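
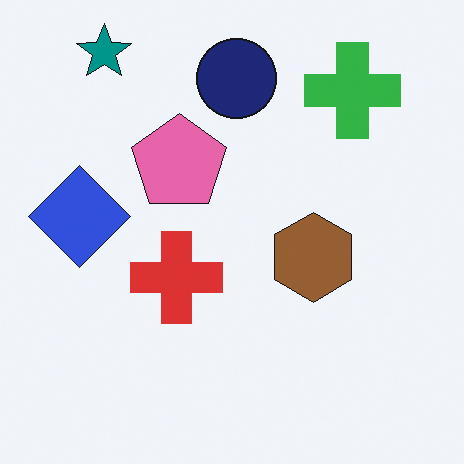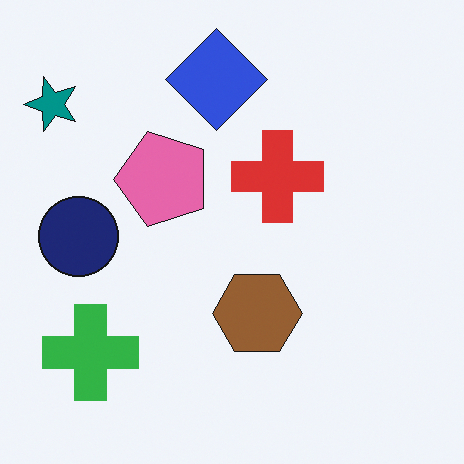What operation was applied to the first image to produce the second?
This is the original image transposed (reflected across the top-left ↔ bottom-right diagonal).

Shapes have swapped their row and column positions — what was in the top-right is now in the bottom-left — a diagonal reflection.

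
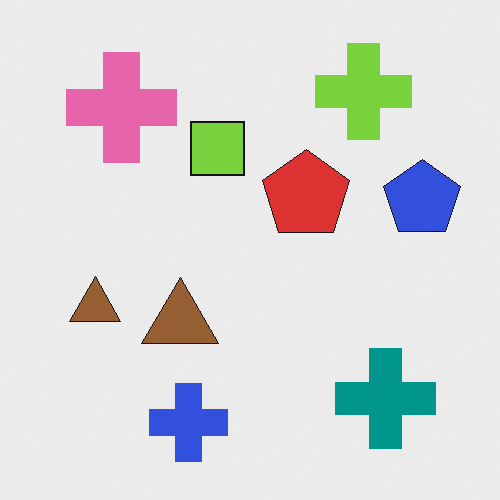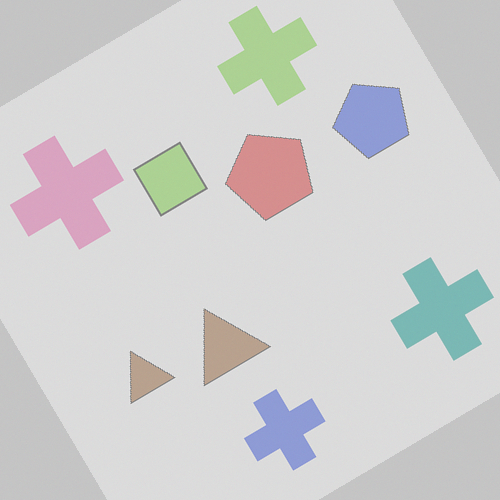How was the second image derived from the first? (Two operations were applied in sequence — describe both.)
The image was rotated counter-clockwise by a large amount — several tens of degrees, then washed out (contrast reduced).

Every shape is tilted by the same angle and the image corners show triangular fill wedges — a whole-image rotation by a non-right angle. Tones are pushed toward mid-grey across the whole image — a global contrast change.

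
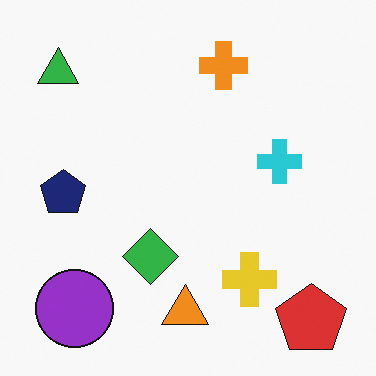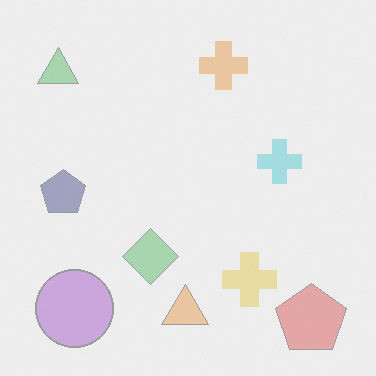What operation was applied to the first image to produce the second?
The second image is the first washed out (contrast reduced).

Tones are pushed toward mid-grey across the whole image — a global contrast change.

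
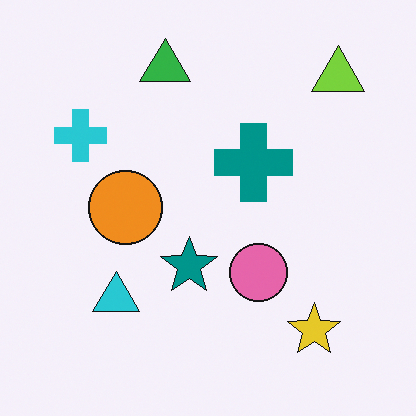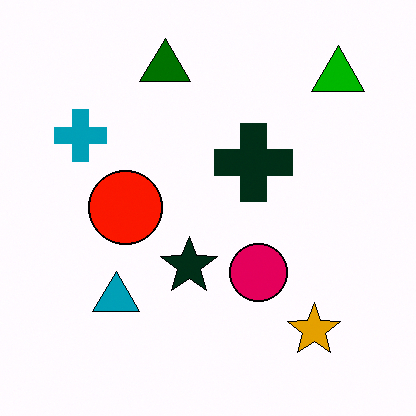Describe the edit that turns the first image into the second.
The image was given much higher contrast.

Tones are pushed away from mid-grey across the whole image — a global contrast change.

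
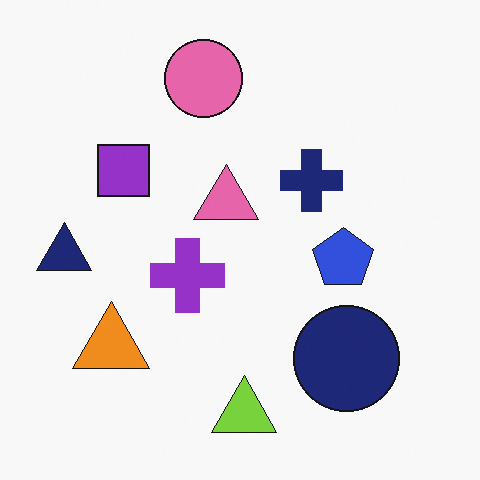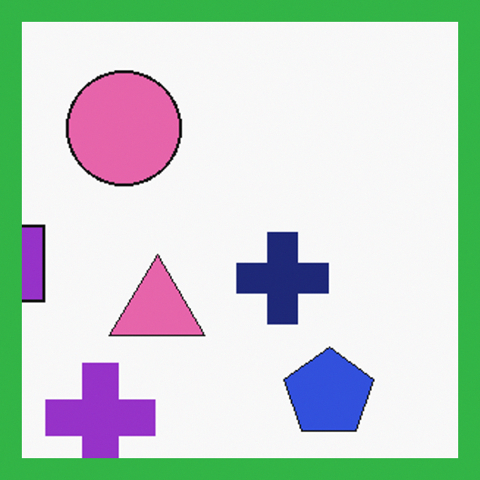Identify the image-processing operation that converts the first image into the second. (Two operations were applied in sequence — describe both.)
The image was cropped tightly and scaled back up, then framed with a green border.

The visible shapes are larger and the field of view is narrower; shapes near the original edges may be partly or wholly outside the frame — a crop-and-rescale. A solid green frame runs around the edge of the second image, with the content slightly shrunk inside it.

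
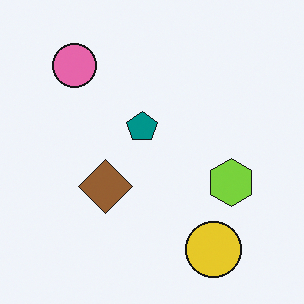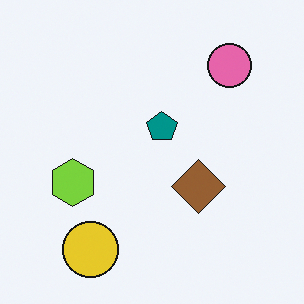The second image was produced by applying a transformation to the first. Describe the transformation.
It was flipped horizontally (left ↔ right).

The lime hexagon is in the right of the first image and the left of the second — shapes on opposite sides of the vertical midline have swapped in a mirror flip.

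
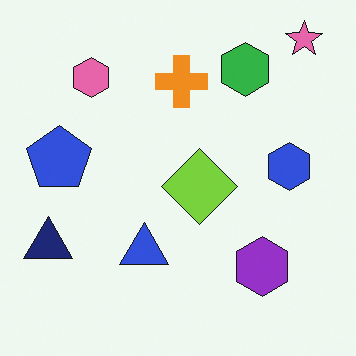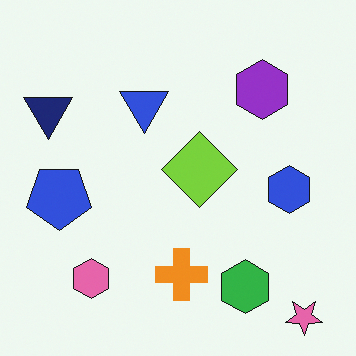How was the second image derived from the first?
The second image is the first flipped vertically (top ↔ bottom).

The pink star is in the top-right of the first image and the bottom-right of the second — shapes on opposite sides of the horizontal midline have swapped in a mirror flip.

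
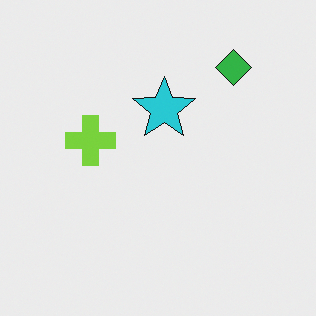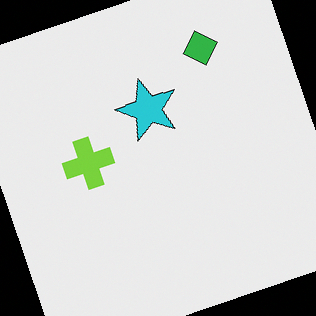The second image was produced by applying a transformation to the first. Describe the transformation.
Rotated counter-clockwise by a clearly visible amount.

Every shape is tilted by the same angle and the image corners show triangular fill wedges — a whole-image rotation by a non-right angle.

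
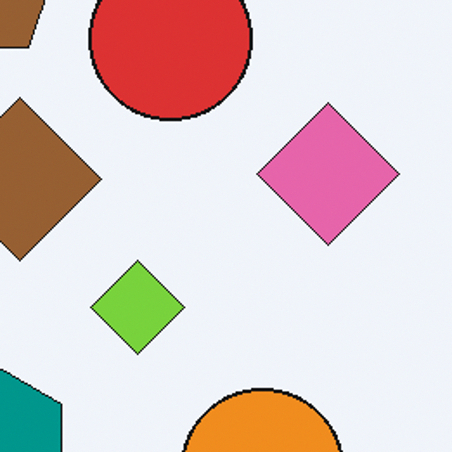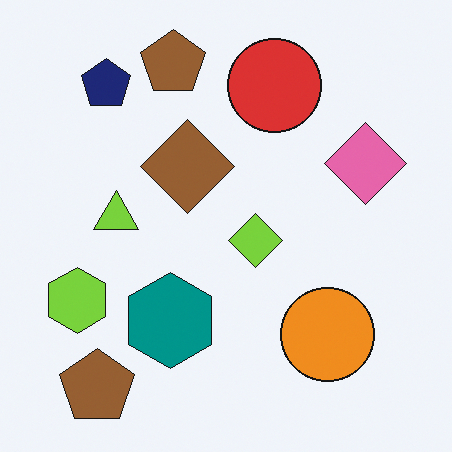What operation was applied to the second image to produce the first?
Cropped tightly and scaled back up.

The visible shapes are larger and the field of view is narrower; shapes near the original edges may be partly or wholly outside the frame — a crop-and-rescale.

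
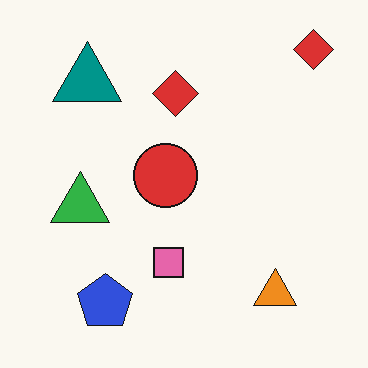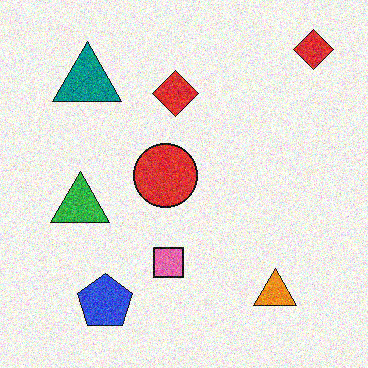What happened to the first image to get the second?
Degraded with moderate additive noise.

Random speckle covers the whole image, including the flat background.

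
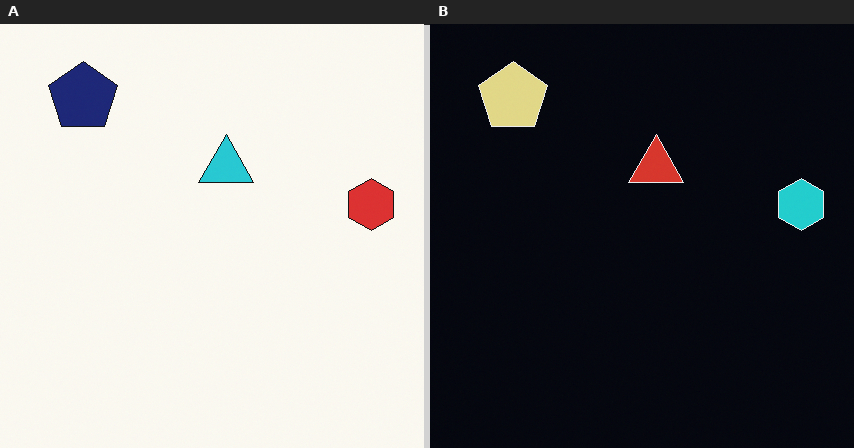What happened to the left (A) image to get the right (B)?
The image was color-inverted (negative).

The light background has become dark and every shape's color is its complement — a photographic negative.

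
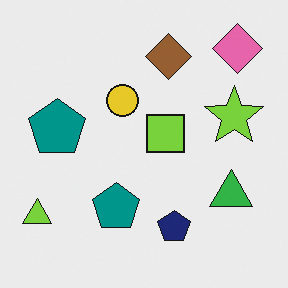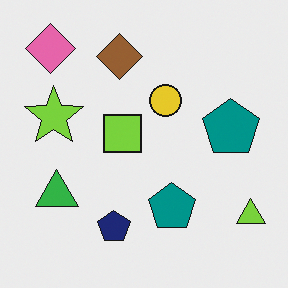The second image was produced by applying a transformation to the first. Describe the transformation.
The second image is the first flipped horizontally (left ↔ right).

The lime triangle is in the bottom-left of the first image and the bottom-right of the second — shapes on opposite sides of the vertical midline have swapped in a mirror flip.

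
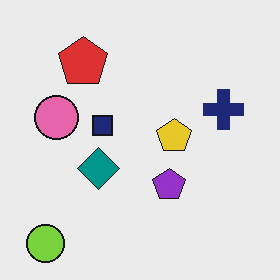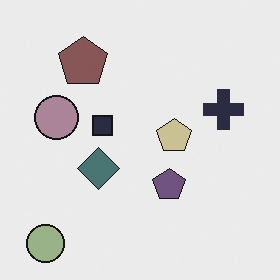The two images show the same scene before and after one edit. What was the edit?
This is the original image made much more muted (saturation change).

All colors are more muted and greyish — a global saturation change.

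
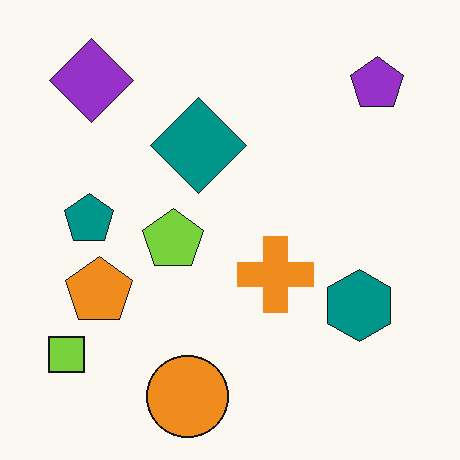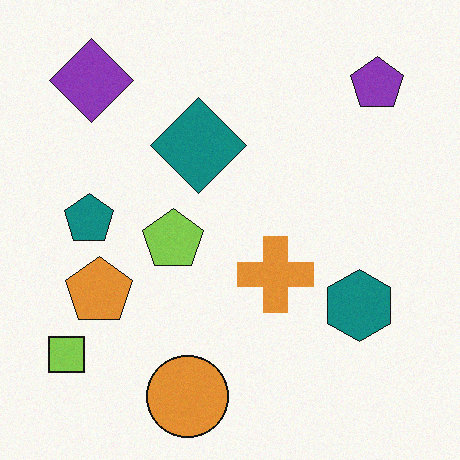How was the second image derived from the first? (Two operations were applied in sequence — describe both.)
This is the original image degraded with a light layer of grain, then slightly desaturated.

Random speckle covers the whole image, including the flat background. All colors are more muted and greyish — a global saturation change.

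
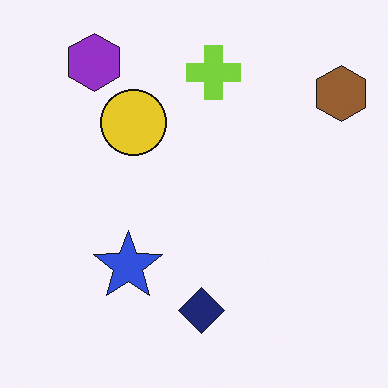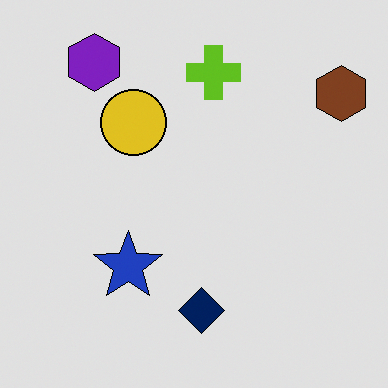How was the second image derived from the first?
It was moderately posterized.

Each flat color has snapped to a coarser quantized level — most visibly, the near-white background has dropped to a flat grey.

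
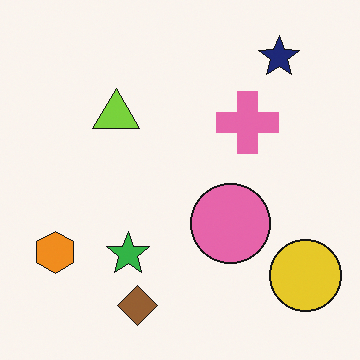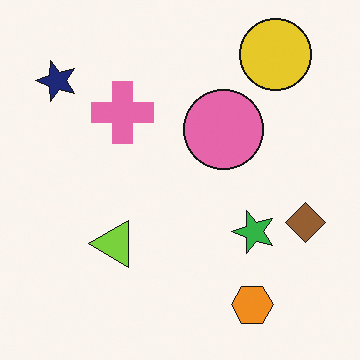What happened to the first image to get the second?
The transformation is: rotated 90° counter-clockwise.

The navy star sits in the top-right of the first image and the top-left of the second — consistent with a whole-image 90° counter-clockwise rotation.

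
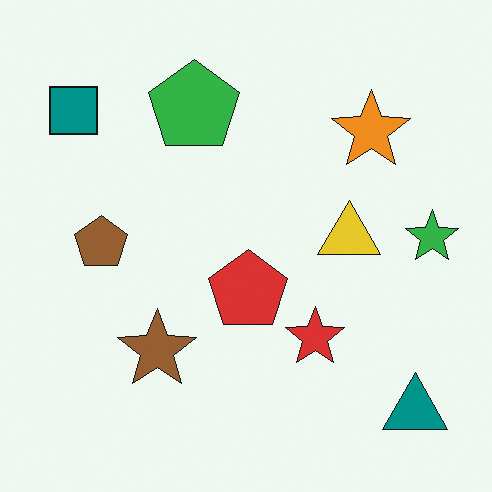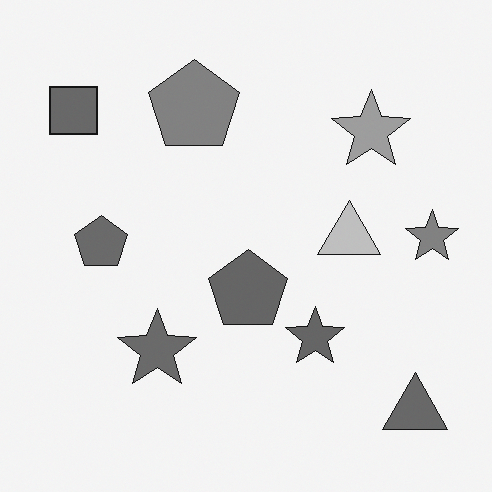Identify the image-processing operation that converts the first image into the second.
It was converted to grayscale.

All color is removed — every shape is now a shade of grey.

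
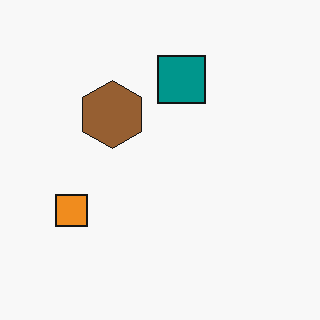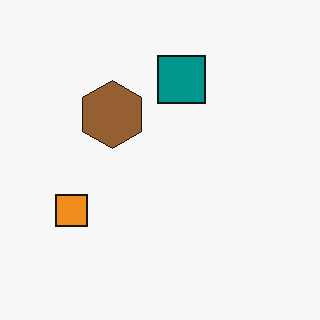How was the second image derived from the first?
The second image is the first JPEG-compressed with visible artifacts.

Blocky 8×8 compression artifacts appear around shape edges and the flat background shows ringing — characteristic JPEG degradation.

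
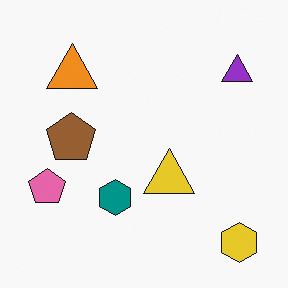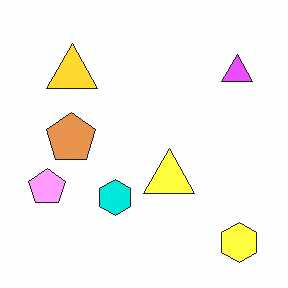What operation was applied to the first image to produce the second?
Noticeably brightened.

Every pixel — background and shapes alike — is uniformly brightened.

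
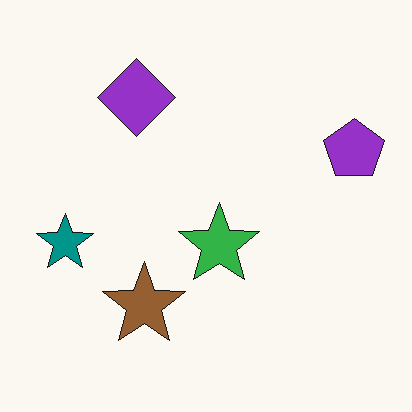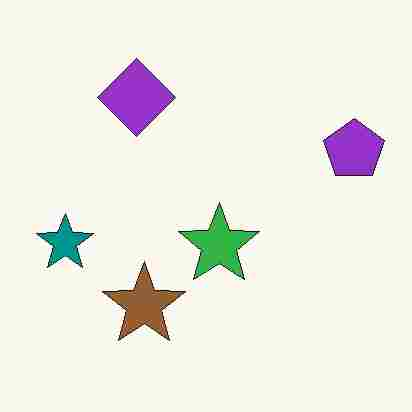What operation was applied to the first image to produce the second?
It was heavily JPEG-compressed with obvious blocking artifacts.

Blocky 8×8 compression artifacts appear around shape edges and the flat background shows ringing — characteristic JPEG degradation.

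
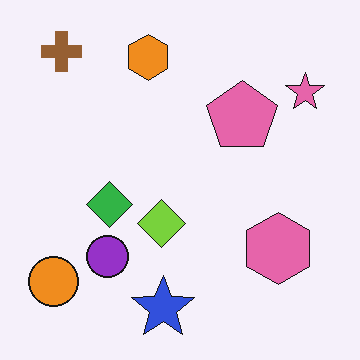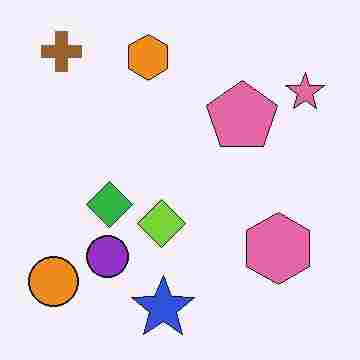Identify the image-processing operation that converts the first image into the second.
The second image is the first degraded with heavy JPEG compression.

Blocky 8×8 compression artifacts appear around shape edges and the flat background shows ringing — characteristic JPEG degradation.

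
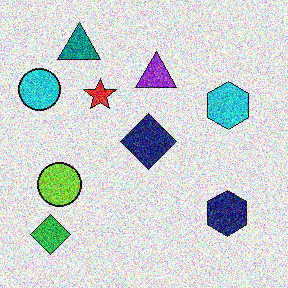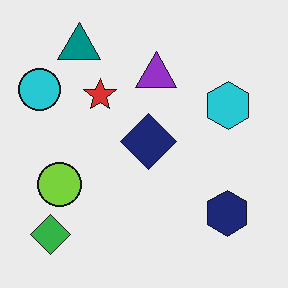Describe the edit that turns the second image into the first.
The image was degraded with a thick layer of grain.

Random speckle covers the whole image, including the flat background.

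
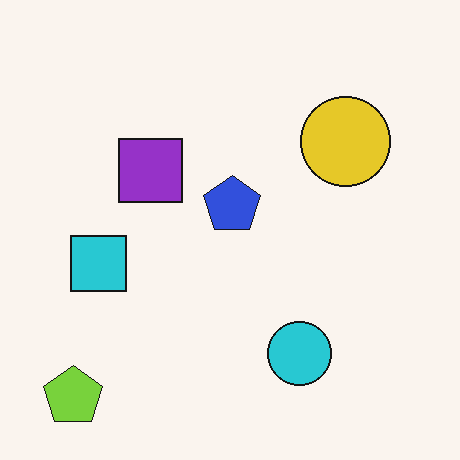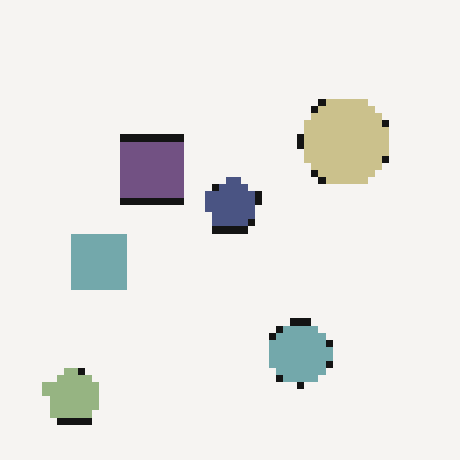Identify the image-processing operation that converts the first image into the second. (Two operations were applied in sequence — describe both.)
Moderately pixelated, then made much more muted (saturation change).

Shapes are reduced to large square blocks; fine edges and outlines are lost — a downscale-then-upscale (mosaic) effect. All colors are more muted and greyish — a global saturation change.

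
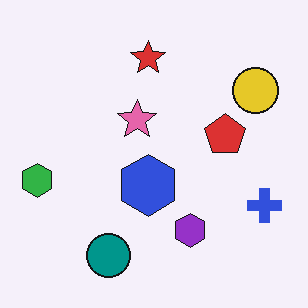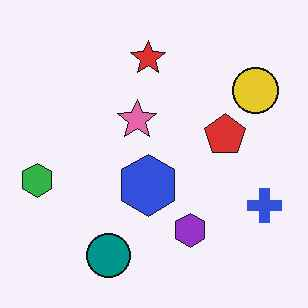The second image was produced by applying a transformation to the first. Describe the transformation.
The transformation is: JPEG-compressed with visible artifacts.

Blocky 8×8 compression artifacts appear around shape edges and the flat background shows ringing — characteristic JPEG degradation.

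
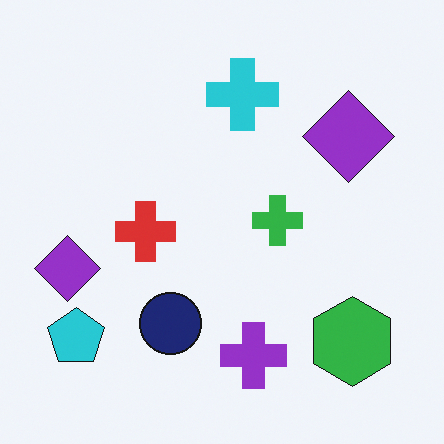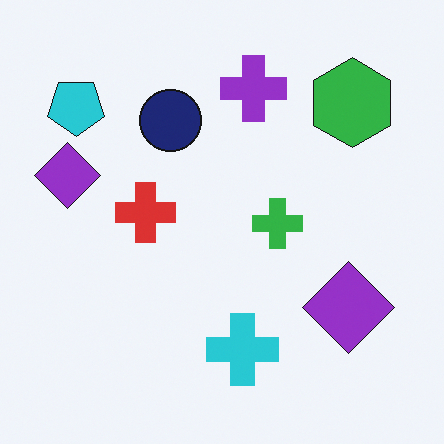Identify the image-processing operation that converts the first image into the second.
It was flipped vertically (top ↔ bottom).

The purple cross is in the bottom of the first image and the top of the second — shapes on opposite sides of the horizontal midline have swapped in a mirror flip.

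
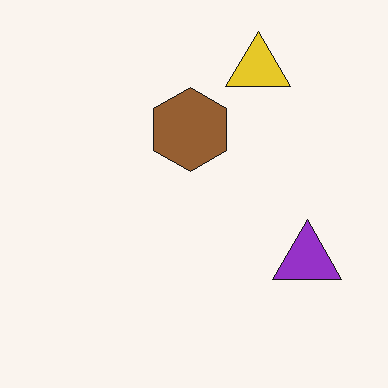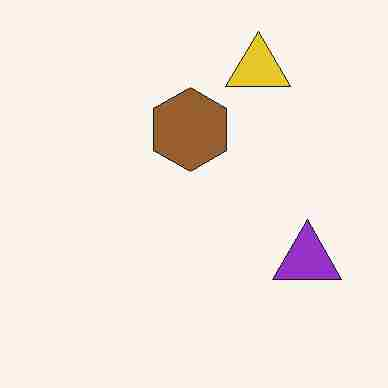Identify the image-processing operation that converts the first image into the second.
The image was heavily JPEG-compressed with obvious blocking artifacts.

Blocky 8×8 compression artifacts appear around shape edges and the flat background shows ringing — characteristic JPEG degradation.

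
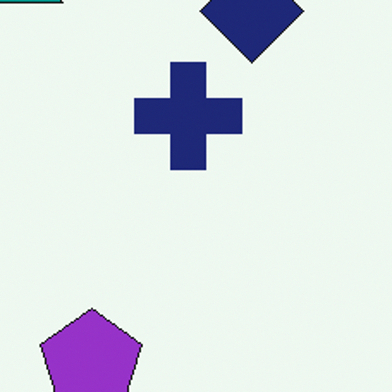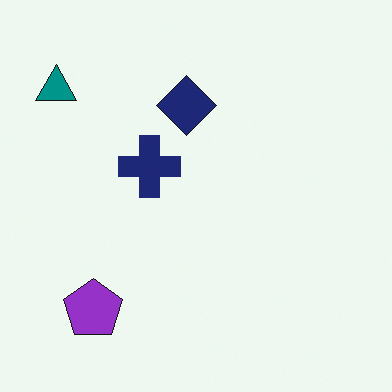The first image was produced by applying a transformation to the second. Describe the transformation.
This is the original image cropped tightly and scaled back up.

The visible shapes are larger and the field of view is narrower; shapes near the original edges may be partly or wholly outside the frame — a crop-and-rescale.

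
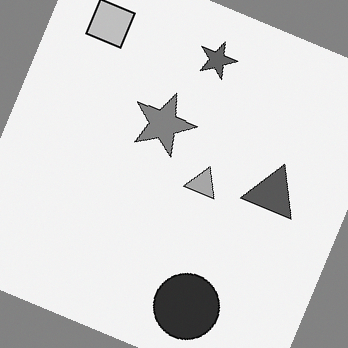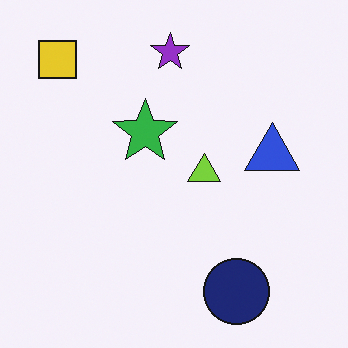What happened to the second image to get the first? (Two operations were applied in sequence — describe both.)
Converted to grayscale, then rotated clockwise by a clearly visible amount.

All color is removed — every shape is now a shade of grey. Every shape is tilted by the same angle and the image corners show triangular fill wedges — a whole-image rotation by a non-right angle.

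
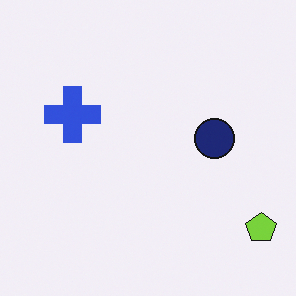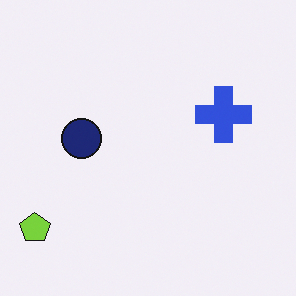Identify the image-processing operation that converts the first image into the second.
The second image is the first flipped horizontally (left ↔ right).

The lime pentagon is in the bottom-right of the first image and the bottom-left of the second — shapes on opposite sides of the vertical midline have swapped in a mirror flip.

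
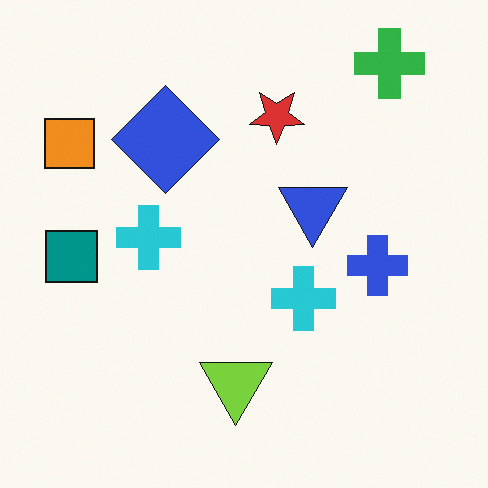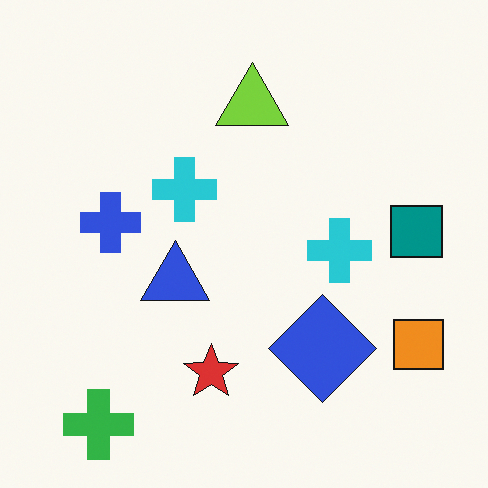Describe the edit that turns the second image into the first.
This is the original image rotated 180°.

The green cross sits in the bottom-left of the second image and the top-right of the first — consistent with a whole-image 180° rotation.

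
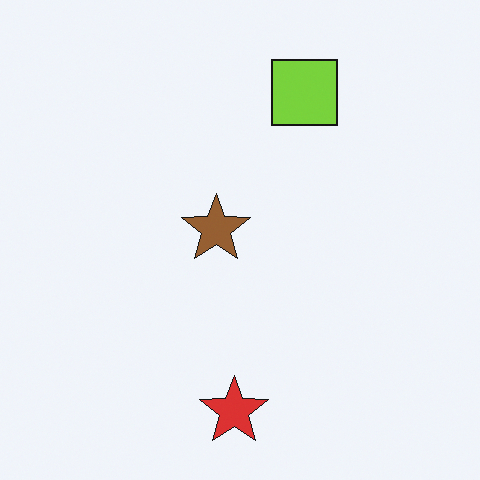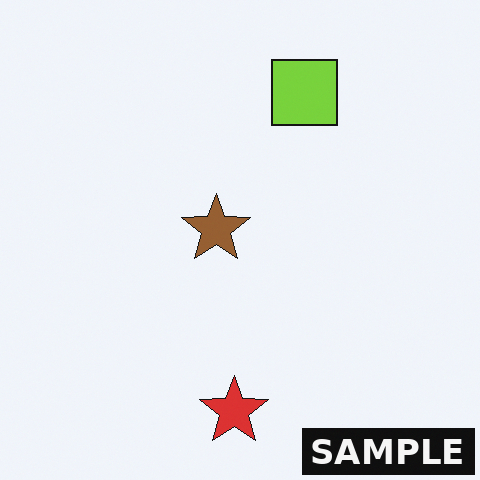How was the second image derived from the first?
The second image is the first watermarked with the text "SAMPLE" in the lower-right corner.

A dark label reading "SAMPLE" appears in the lower-right corner.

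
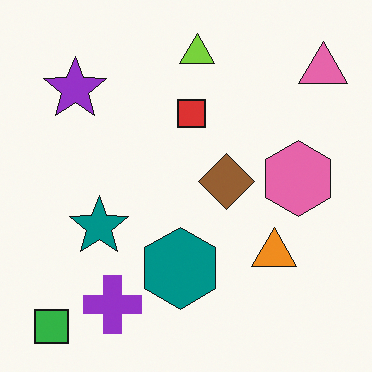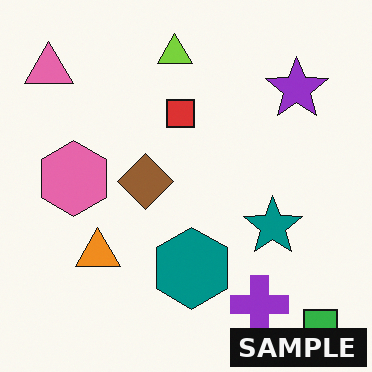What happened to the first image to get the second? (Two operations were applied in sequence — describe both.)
The second image is the first flipped horizontally (left ↔ right), then watermarked with the text "SAMPLE" in the lower-right corner.

The pink triangle is in the top-right of the first image and the top-left of the second — shapes on opposite sides of the vertical midline have swapped in a mirror flip. A dark label reading "SAMPLE" appears in the lower-right corner.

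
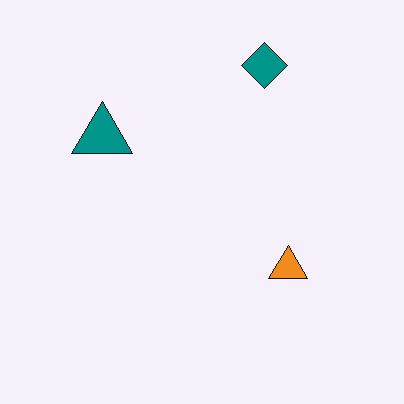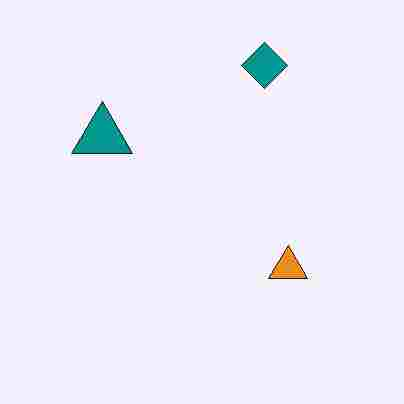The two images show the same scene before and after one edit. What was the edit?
The image was degraded with heavy JPEG compression.

Blocky 8×8 compression artifacts appear around shape edges and the flat background shows ringing — characteristic JPEG degradation.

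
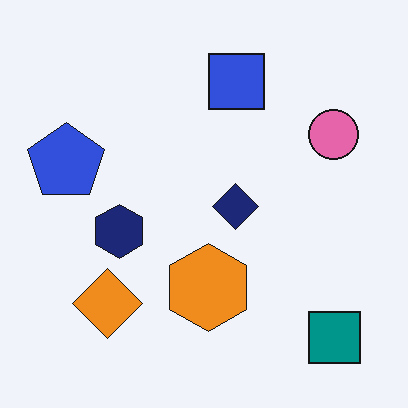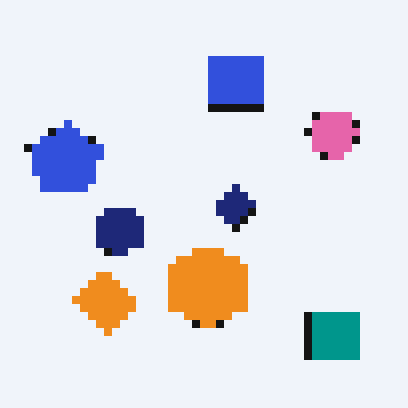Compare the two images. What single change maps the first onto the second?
The transformation is: pixelated into visible square blocks.

Shapes are reduced to large square blocks; fine edges and outlines are lost — a downscale-then-upscale (mosaic) effect.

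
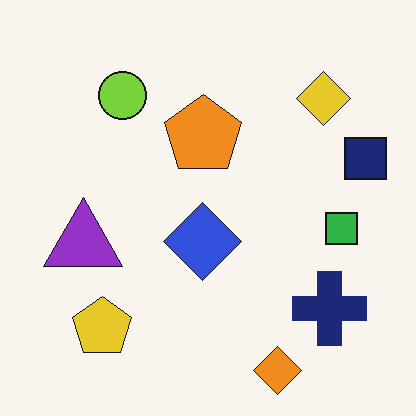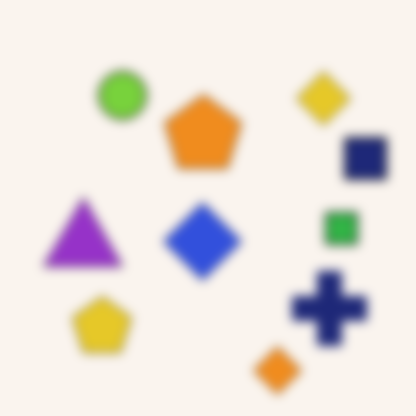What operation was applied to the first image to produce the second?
The second image is the first heavily blurred.

Shape edges and outlines are uniformly softened across the whole image.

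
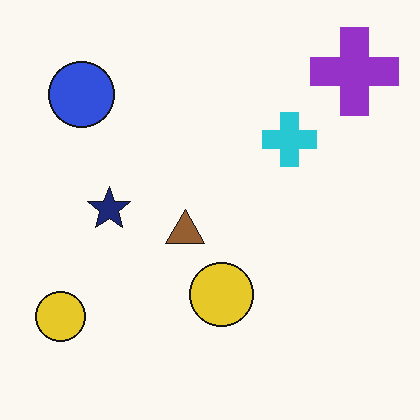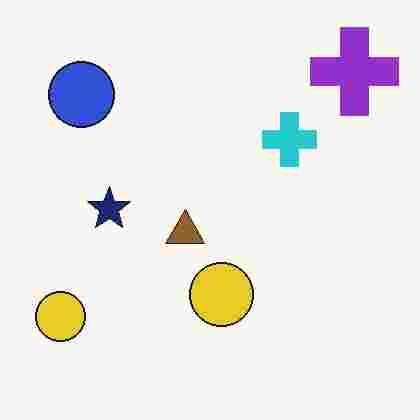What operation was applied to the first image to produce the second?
It was heavily JPEG-compressed with obvious blocking artifacts.

Blocky 8×8 compression artifacts appear around shape edges and the flat background shows ringing — characteristic JPEG degradation.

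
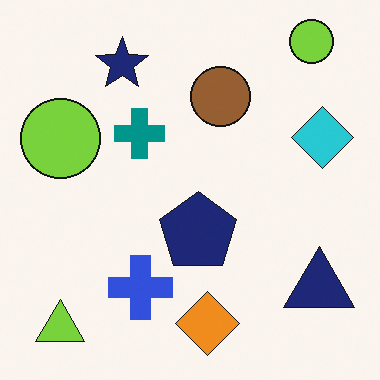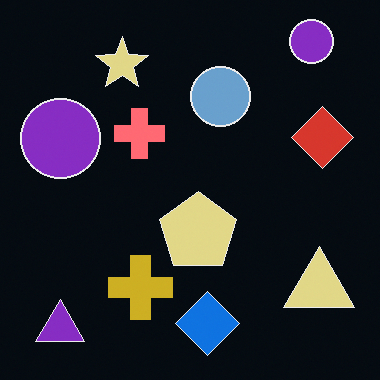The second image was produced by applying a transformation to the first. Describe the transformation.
This is the original image color-inverted (negative).

The light background has become dark and every shape's color is its complement — a photographic negative.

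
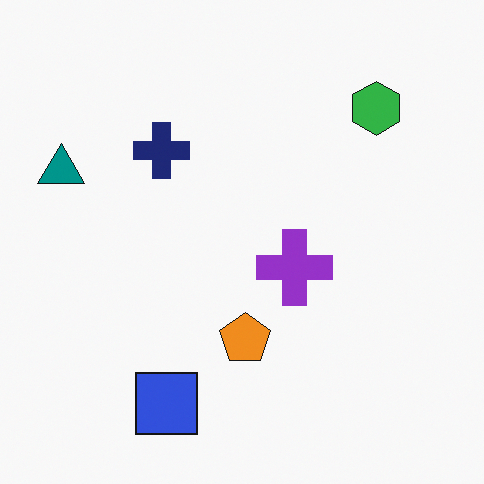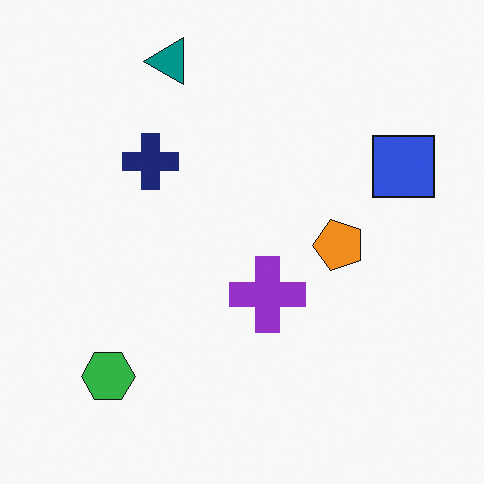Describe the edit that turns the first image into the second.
The second image is the first transposed (reflected across the top-left ↔ bottom-right diagonal).

Shapes have swapped their row and column positions — what was in the top-right is now in the bottom-left — a diagonal reflection.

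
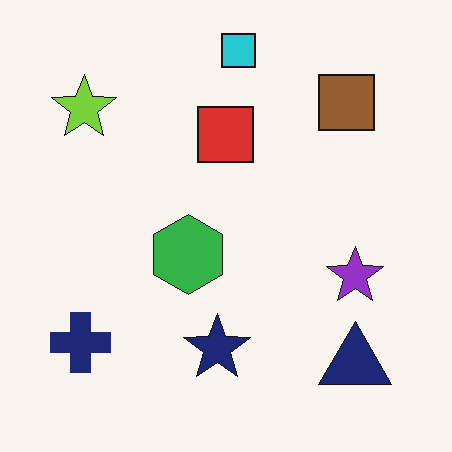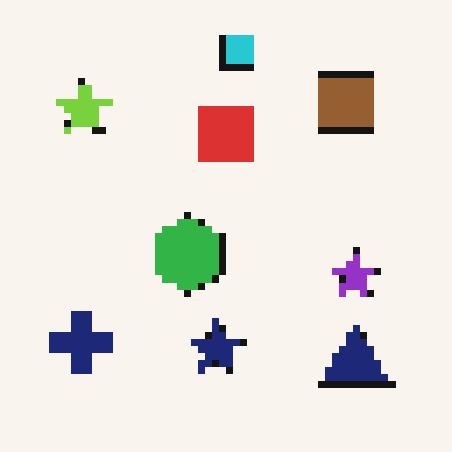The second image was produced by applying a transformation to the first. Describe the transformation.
This is the original image moderately pixelated.

Shapes are reduced to large square blocks; fine edges and outlines are lost — a downscale-then-upscale (mosaic) effect.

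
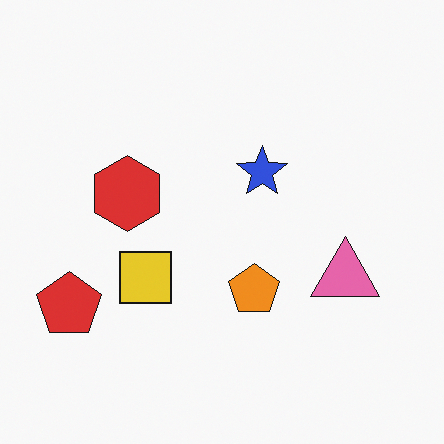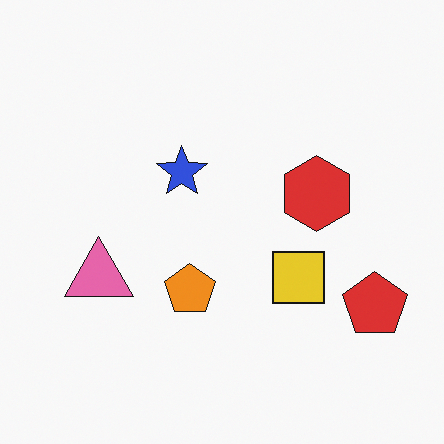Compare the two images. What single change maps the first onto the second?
It was flipped horizontally (left ↔ right).

The red pentagon is in the bottom-left of the first image and the bottom-right of the second — shapes on opposite sides of the vertical midline have swapped in a mirror flip.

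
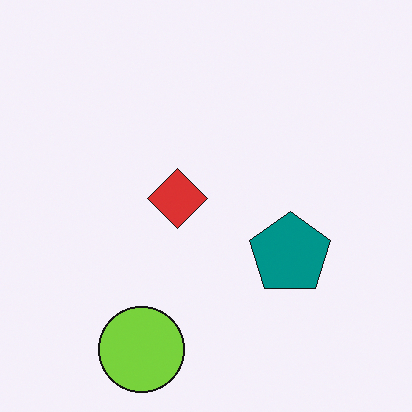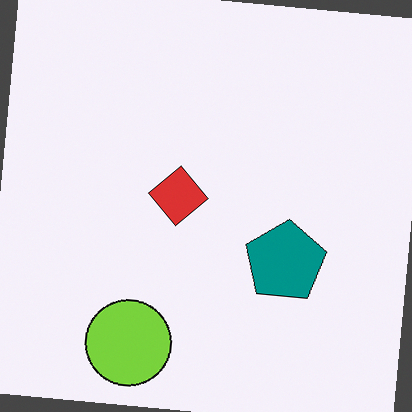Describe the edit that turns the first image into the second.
The second image is the first rotated clockwise by a slight angle.

Every shape is tilted by the same angle and the image corners show triangular fill wedges — a whole-image rotation by a non-right angle.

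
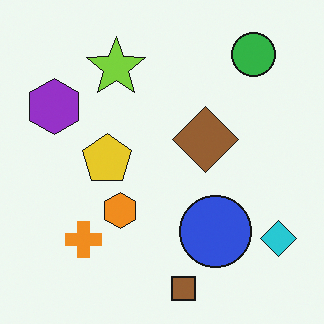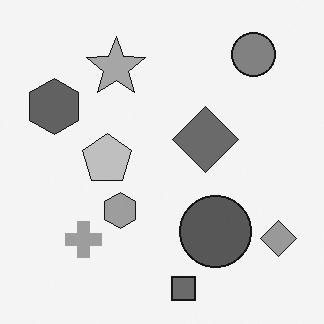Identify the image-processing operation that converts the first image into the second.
The transformation is: converted to grayscale.

All color is removed — every shape is now a shade of grey.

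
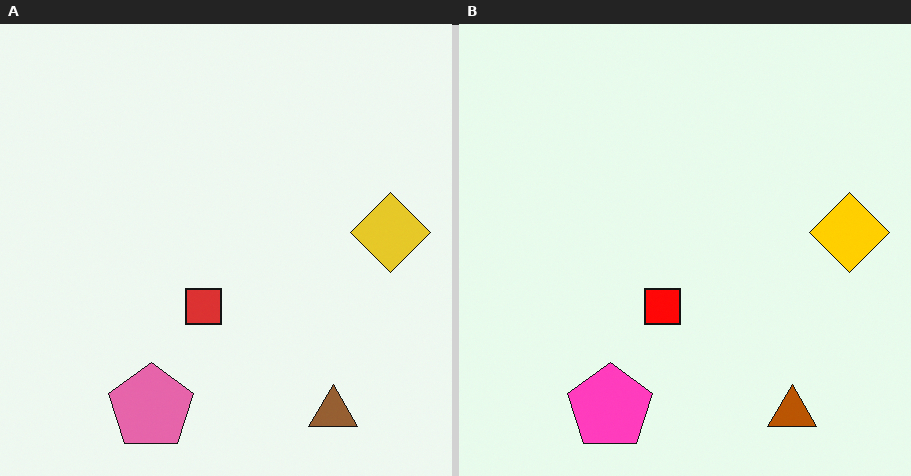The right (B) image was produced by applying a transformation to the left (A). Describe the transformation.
This is the original image made much more vivid (saturation change).

All colors are more vivid — a global saturation change.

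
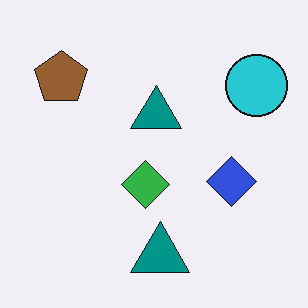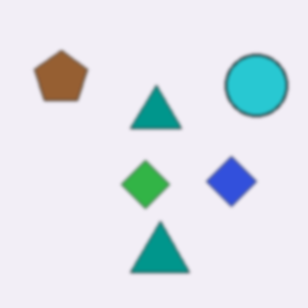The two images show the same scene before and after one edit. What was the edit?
The transformation is: lightly blurred.

Shape edges and outlines are uniformly softened across the whole image.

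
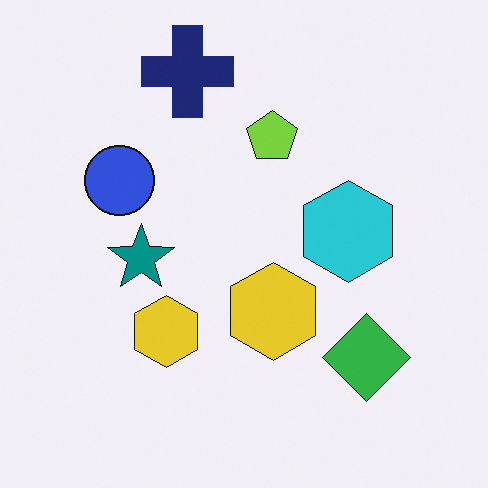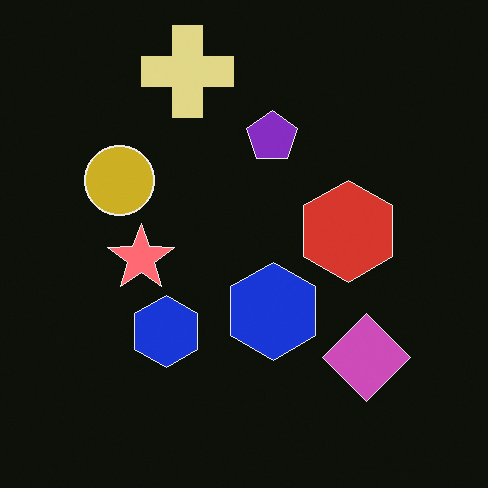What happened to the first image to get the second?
This is the original image color-inverted (negative).

The light background has become dark and every shape's color is its complement — a photographic negative.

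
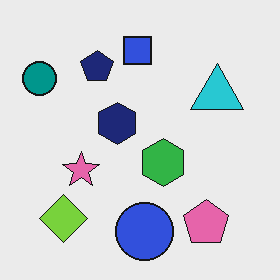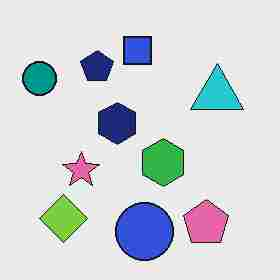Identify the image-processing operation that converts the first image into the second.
The transformation is: heavily JPEG-compressed with obvious blocking artifacts.

Blocky 8×8 compression artifacts appear around shape edges and the flat background shows ringing — characteristic JPEG degradation.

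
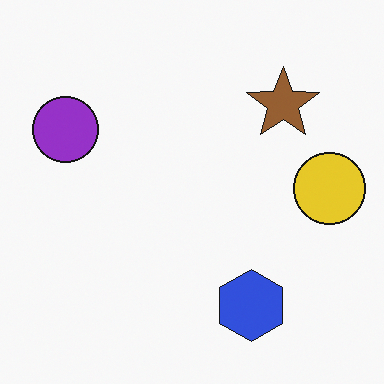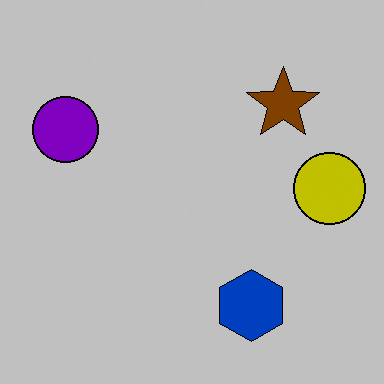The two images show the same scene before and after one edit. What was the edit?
Aggressively posterized.

Each flat color has snapped to a coarser quantized level — most visibly, the near-white background has dropped to a flat grey.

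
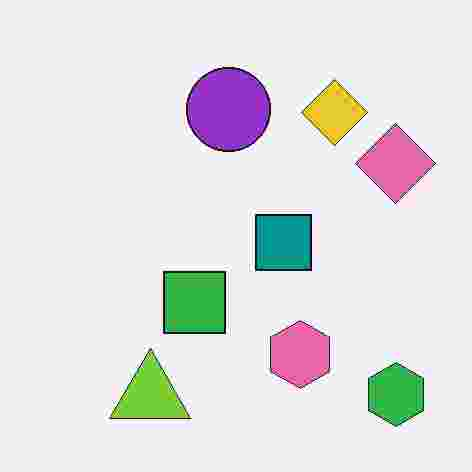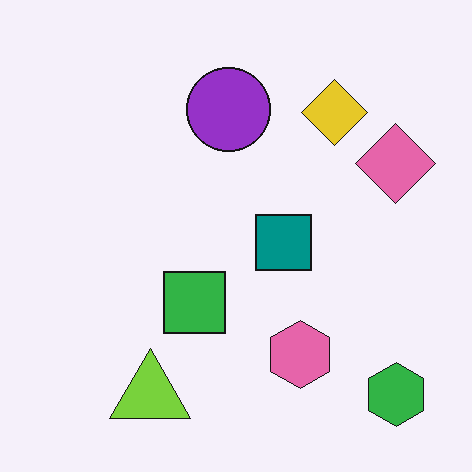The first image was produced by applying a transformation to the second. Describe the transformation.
Degraded with heavy JPEG compression.

Blocky 8×8 compression artifacts appear around shape edges and the flat background shows ringing — characteristic JPEG degradation.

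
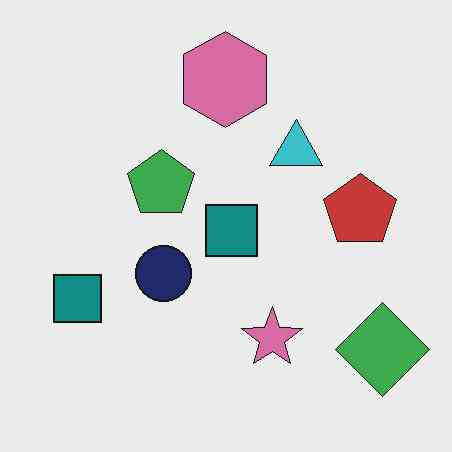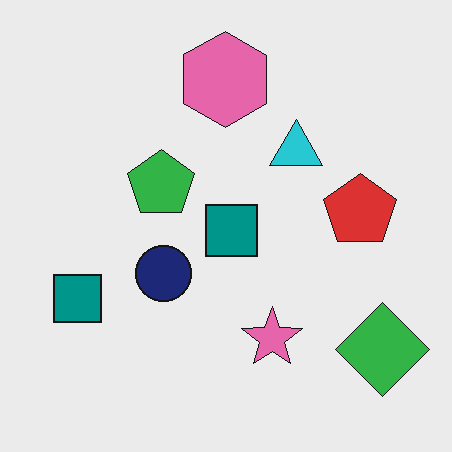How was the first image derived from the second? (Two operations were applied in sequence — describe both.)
Slightly desaturated, then given moderate JPEG compression.

All colors are more muted and greyish — a global saturation change. Blocky 8×8 compression artifacts appear around shape edges and the flat background shows ringing — characteristic JPEG degradation.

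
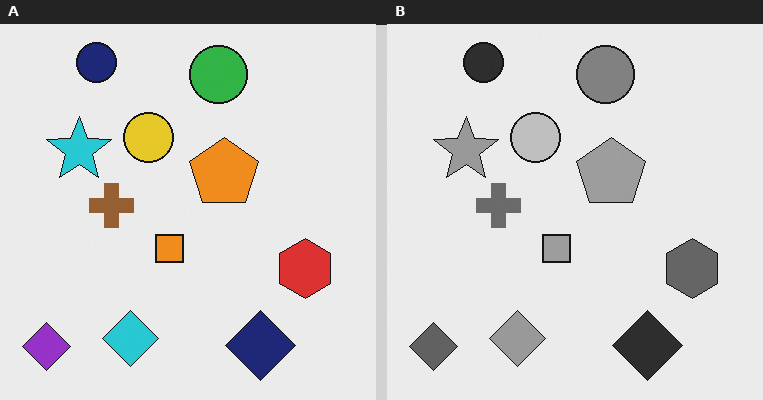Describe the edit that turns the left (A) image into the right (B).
Converted to grayscale.

All color is removed — every shape is now a shade of grey.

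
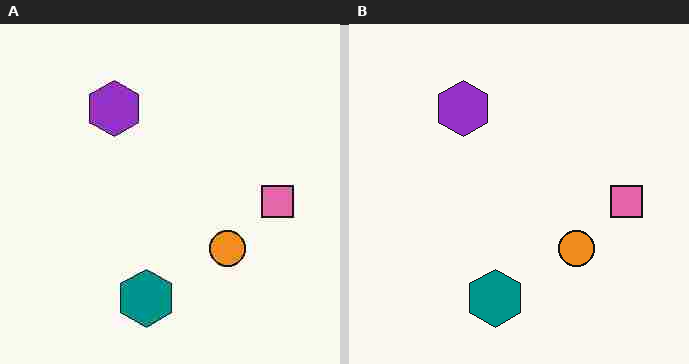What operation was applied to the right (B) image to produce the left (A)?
The left (A) image is the right (B) degraded with heavy JPEG compression.

Blocky 8×8 compression artifacts appear around shape edges and the flat background shows ringing — characteristic JPEG degradation.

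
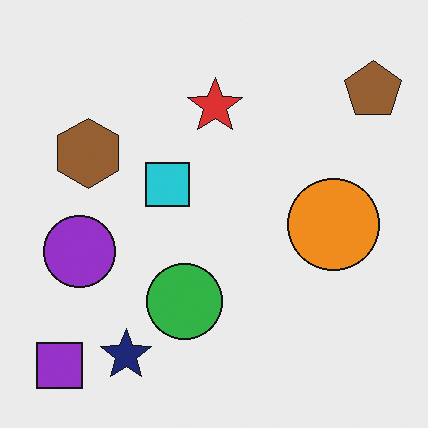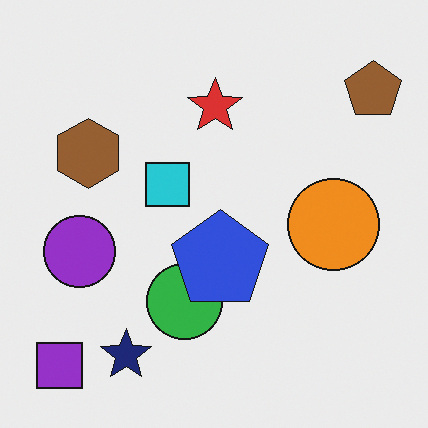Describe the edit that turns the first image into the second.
The image was overlaid with an additional blue pentagon.

A blue pentagon appears in the second image that is absent from the first.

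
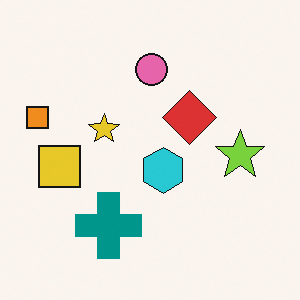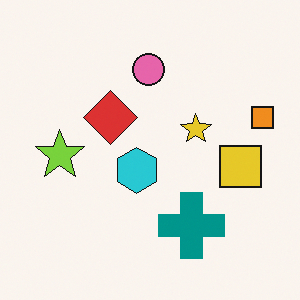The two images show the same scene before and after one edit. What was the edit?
The second image is the first flipped horizontally (left ↔ right).

The orange square is in the left of the first image and the right of the second — shapes on opposite sides of the vertical midline have swapped in a mirror flip.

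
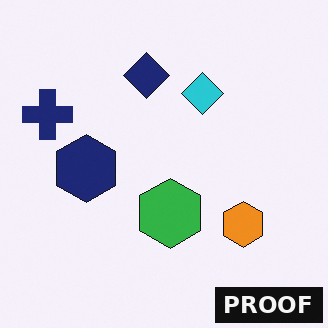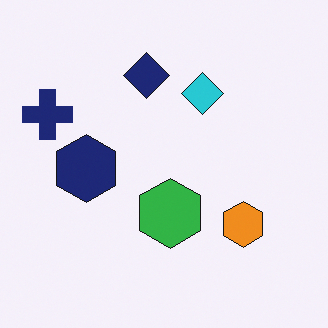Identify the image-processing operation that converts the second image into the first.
The transformation is: watermarked with the text "PROOF" in the lower-right corner.

A dark label reading "PROOF" appears in the lower-right corner.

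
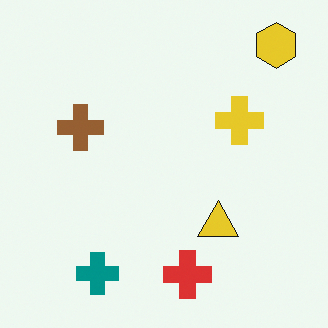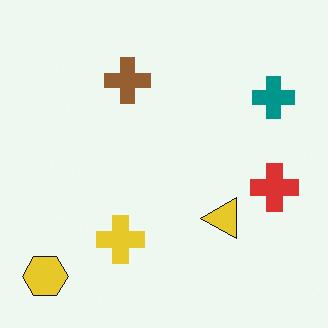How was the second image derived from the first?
The transformation is: transposed (reflected across the top-left ↔ bottom-right diagonal).

Shapes have swapped their row and column positions — what was in the top-right is now in the bottom-left — a diagonal reflection.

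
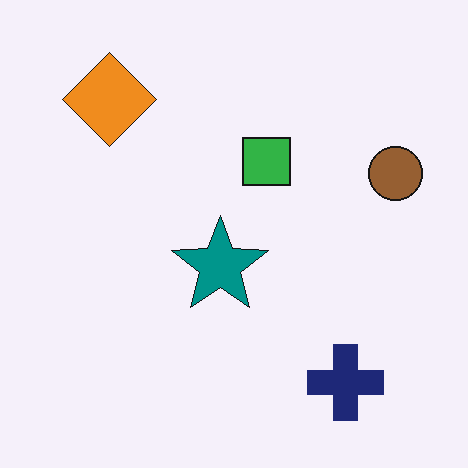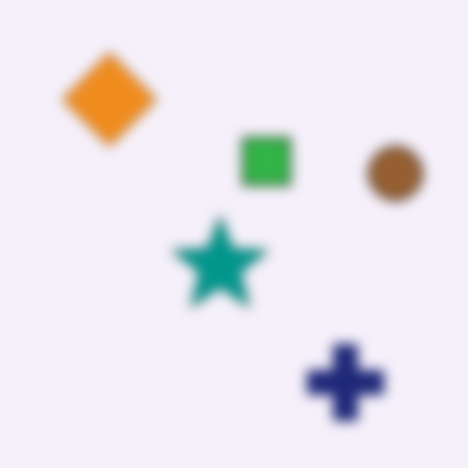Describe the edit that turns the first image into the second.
The second image is the first heavily blurred.

Shape edges and outlines are uniformly softened across the whole image.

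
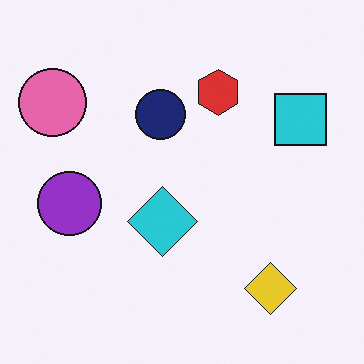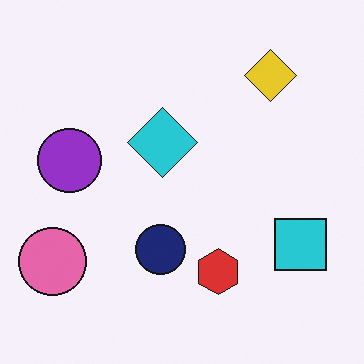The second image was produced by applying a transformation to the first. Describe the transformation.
The second image is the first flipped vertically (top ↔ bottom).

The yellow diamond is in the bottom-right of the first image and the top-right of the second — shapes on opposite sides of the horizontal midline have swapped in a mirror flip.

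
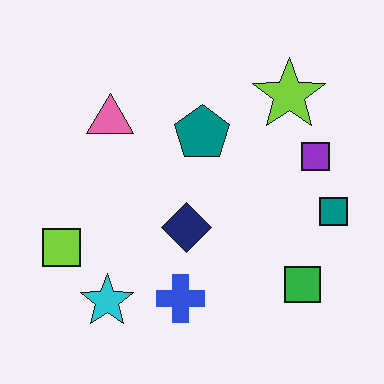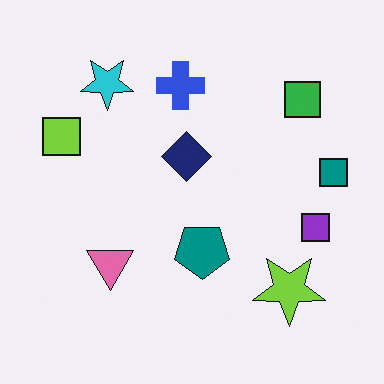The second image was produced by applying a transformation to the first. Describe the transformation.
The transformation is: flipped vertically (top ↔ bottom).

The cyan star is in the bottom-left of the first image and the top-left of the second — shapes on opposite sides of the horizontal midline have swapped in a mirror flip.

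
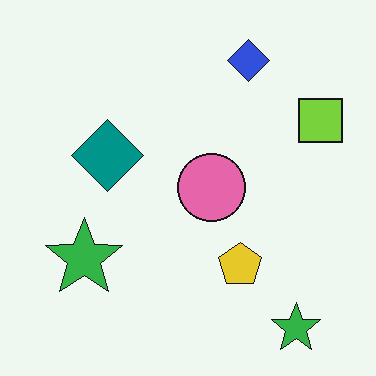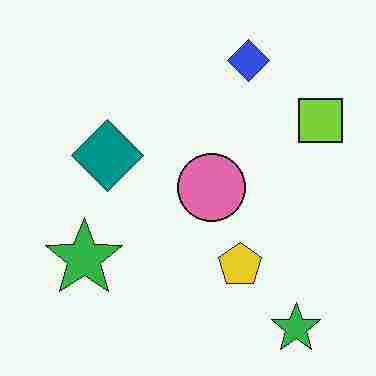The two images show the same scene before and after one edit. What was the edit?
Degraded with heavy JPEG compression.

Blocky 8×8 compression artifacts appear around shape edges and the flat background shows ringing — characteristic JPEG degradation.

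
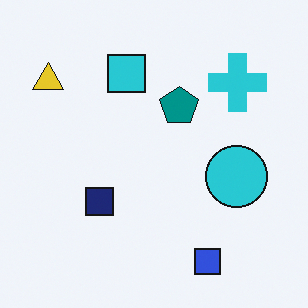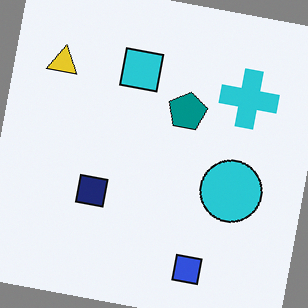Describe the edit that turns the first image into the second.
The image was rotated clockwise by a small amount.

Every shape is tilted by the same angle and the image corners show triangular fill wedges — a whole-image rotation by a non-right angle.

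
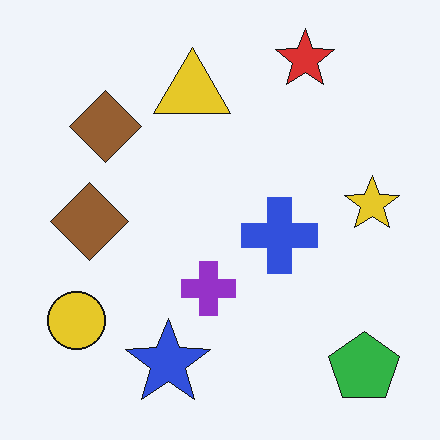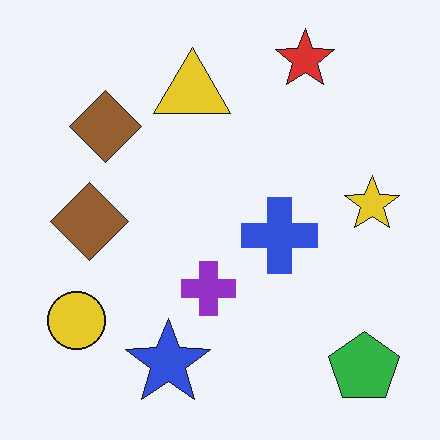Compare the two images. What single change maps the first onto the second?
The transformation is: given moderate JPEG compression.

Blocky 8×8 compression artifacts appear around shape edges and the flat background shows ringing — characteristic JPEG degradation.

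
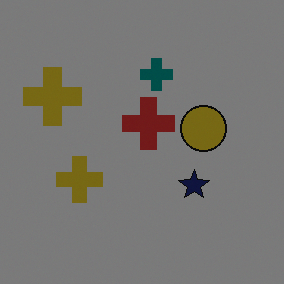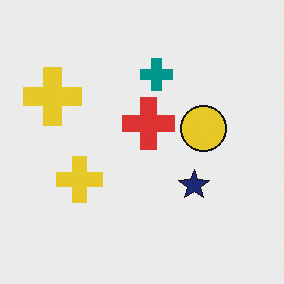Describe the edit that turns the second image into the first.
The first image is the second noticeably darkened.

Every pixel — background and shapes alike — is uniformly darkened.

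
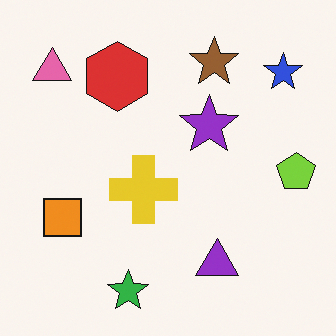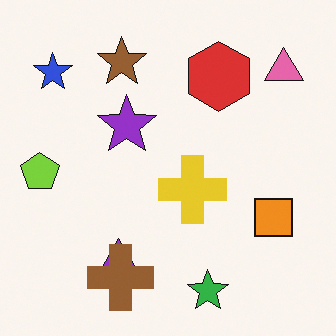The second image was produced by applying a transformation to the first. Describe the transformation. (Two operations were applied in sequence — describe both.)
The second image is the first flipped horizontally (left ↔ right), then overlaid with an additional brown cross.

The lime pentagon is in the right of the first image and the left of the second — shapes on opposite sides of the vertical midline have swapped in a mirror flip. A brown cross appears in the second image that is absent from the first.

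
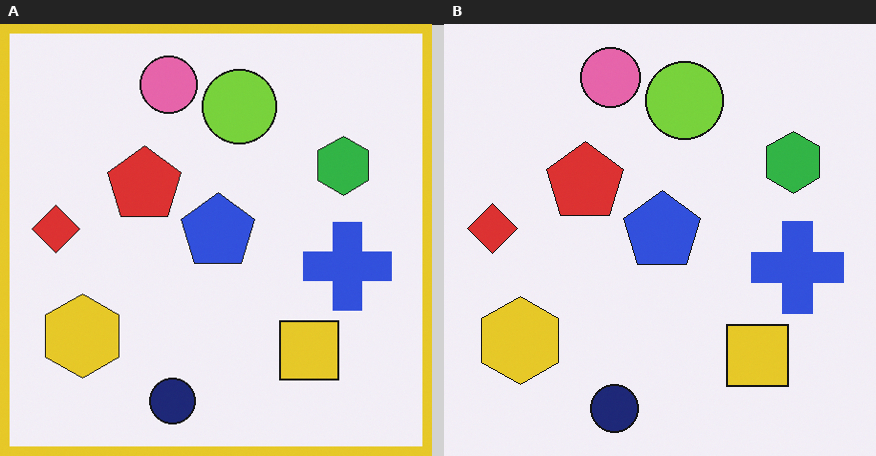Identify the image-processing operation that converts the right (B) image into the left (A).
It was framed with a yellow border.

A solid yellow frame runs around the edge of the left (A) image, with the content slightly shrunk inside it.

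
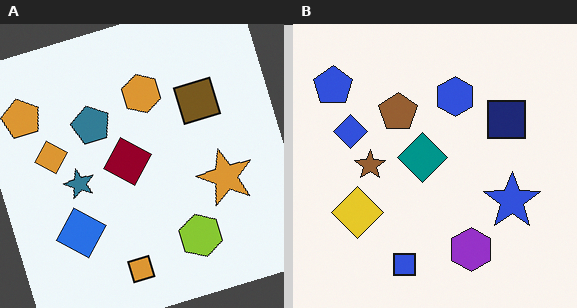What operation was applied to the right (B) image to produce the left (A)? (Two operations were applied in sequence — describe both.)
The left (A) image is the right (B) hue-shifted by a large amount, then rotated counter-clockwise by a moderate amount.

Every shape's color has rotated by the same amount around the hue wheel — a uniform hue shift. Every shape is tilted by the same angle and the image corners show triangular fill wedges — a whole-image rotation by a non-right angle.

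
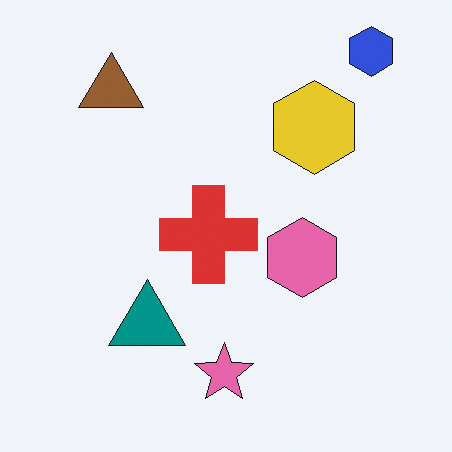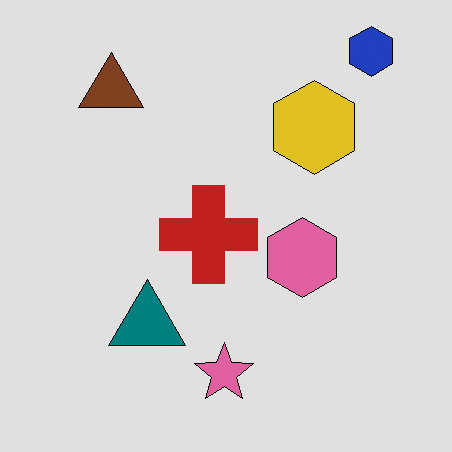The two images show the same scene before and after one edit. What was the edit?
This is the original image posterized to a reduced palette.

Each flat color has snapped to a coarser quantized level — most visibly, the near-white background has dropped to a flat grey.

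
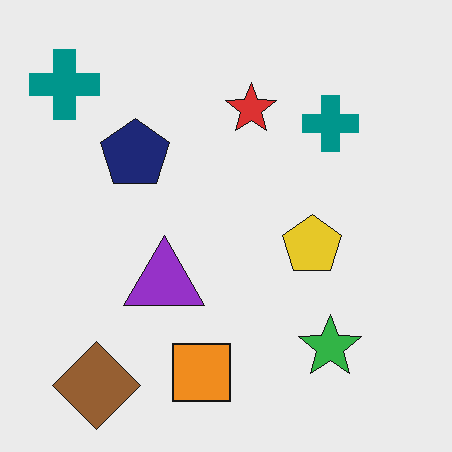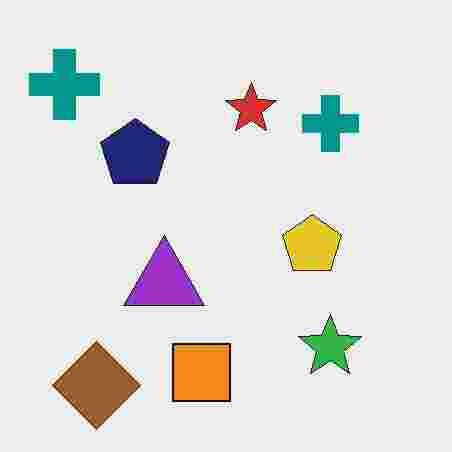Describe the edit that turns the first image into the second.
The second image is the first heavily JPEG-compressed with obvious blocking artifacts.

Blocky 8×8 compression artifacts appear around shape edges and the flat background shows ringing — characteristic JPEG degradation.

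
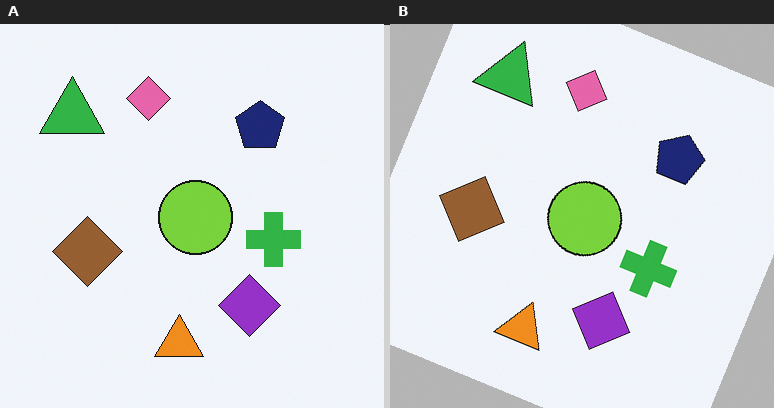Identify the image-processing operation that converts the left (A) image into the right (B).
The right (B) image is the left (A) rotated clockwise by a clearly visible amount.

Every shape is tilted by the same angle and the image corners show triangular fill wedges — a whole-image rotation by a non-right angle.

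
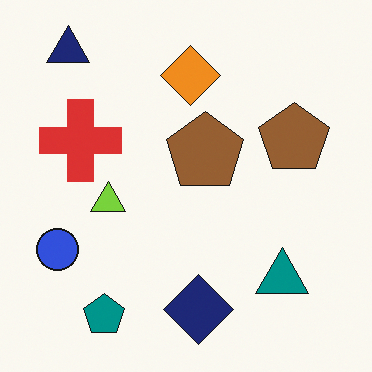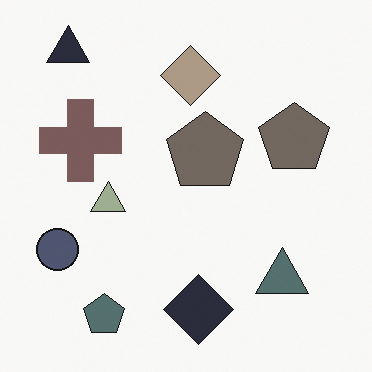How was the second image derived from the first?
It was made much more muted (saturation change).

All colors are more muted and greyish — a global saturation change.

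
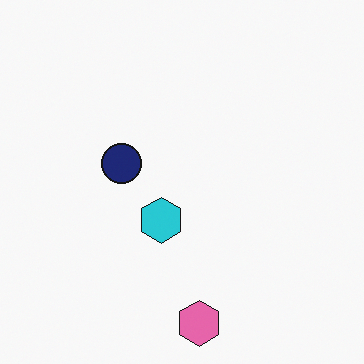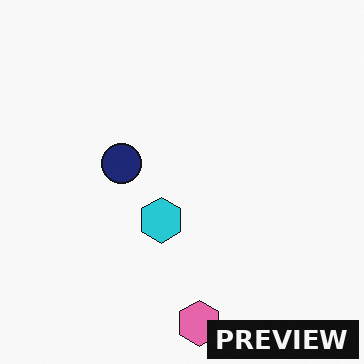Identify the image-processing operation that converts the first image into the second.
This is the original image watermarked with the text "PREVIEW" in the lower-right corner.

A dark label reading "PREVIEW" appears in the lower-right corner.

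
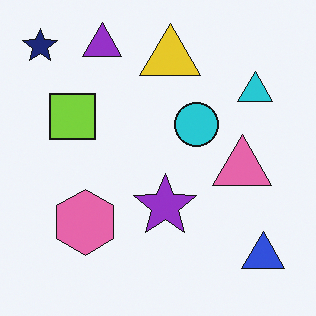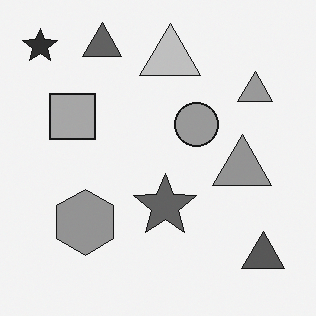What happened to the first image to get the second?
This is the original image converted to grayscale.

All color is removed — every shape is now a shade of grey.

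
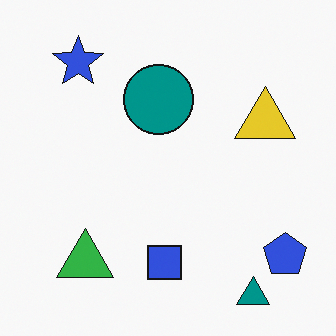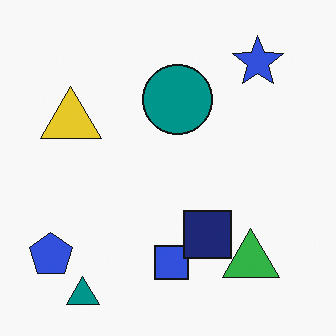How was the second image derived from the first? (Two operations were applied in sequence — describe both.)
The second image is the first flipped horizontally (left ↔ right), then overlaid with an additional navy square.

The blue pentagon is in the bottom-right of the first image and the bottom-left of the second — shapes on opposite sides of the vertical midline have swapped in a mirror flip. A navy square appears in the second image that is absent from the first.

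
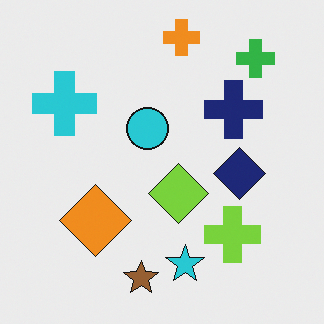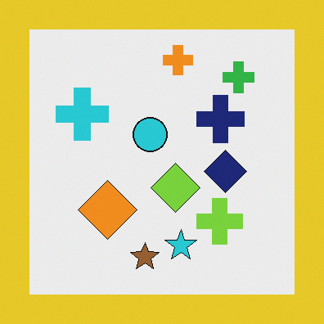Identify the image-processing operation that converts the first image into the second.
This is the original image framed with a yellow border.

A solid yellow frame runs around the edge of the second image, with the content slightly shrunk inside it.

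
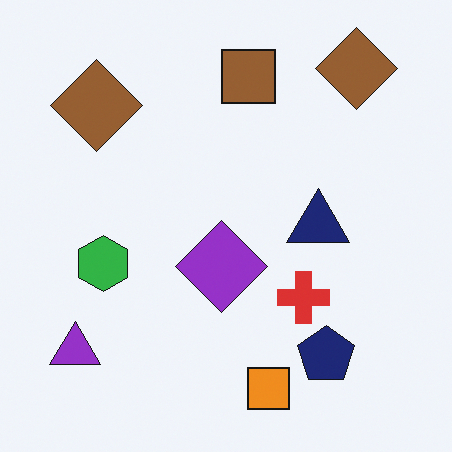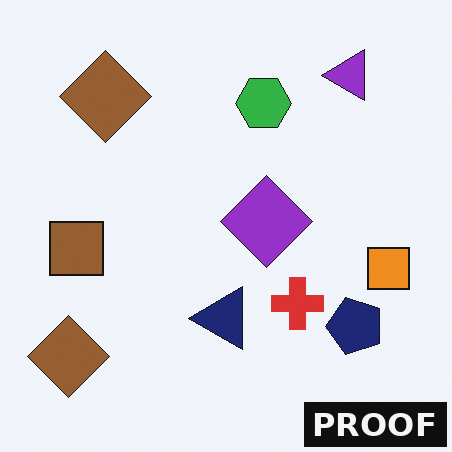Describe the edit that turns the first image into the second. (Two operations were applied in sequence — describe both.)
Transposed (reflected across the top-left ↔ bottom-right diagonal), then watermarked with the text "PROOF" in the lower-right corner.

Shapes have swapped their row and column positions — what was in the top-right is now in the bottom-left — a diagonal reflection. A dark label reading "PROOF" appears in the lower-right corner.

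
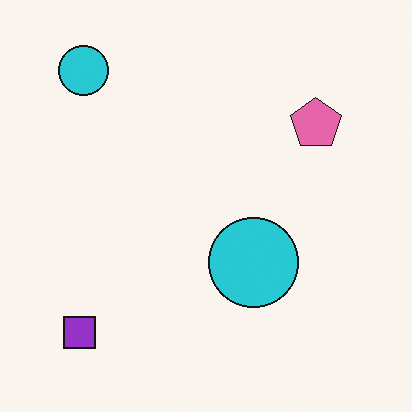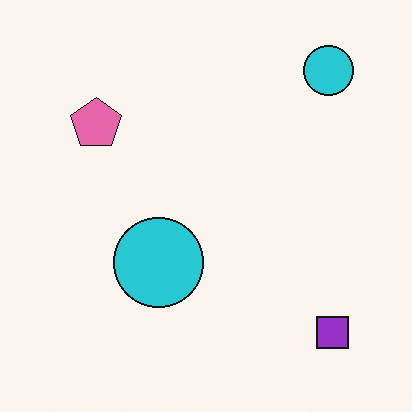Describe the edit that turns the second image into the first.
Flipped horizontally (left ↔ right).

The purple square is in the bottom-right of the second image and the bottom-left of the first — shapes on opposite sides of the vertical midline have swapped in a mirror flip.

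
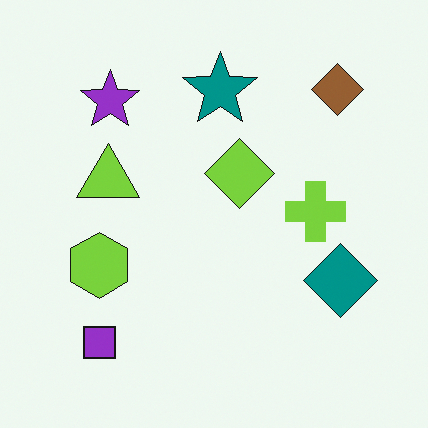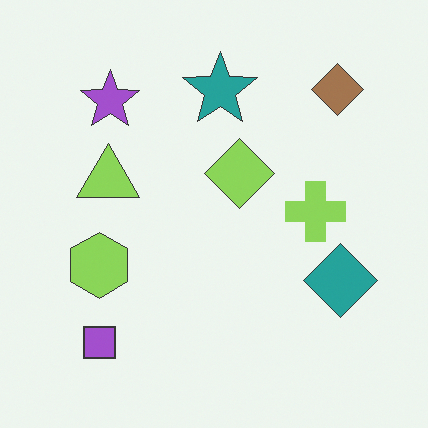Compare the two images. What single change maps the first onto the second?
Given slightly reduced contrast.

Tones are pushed toward mid-grey across the whole image — a global contrast change.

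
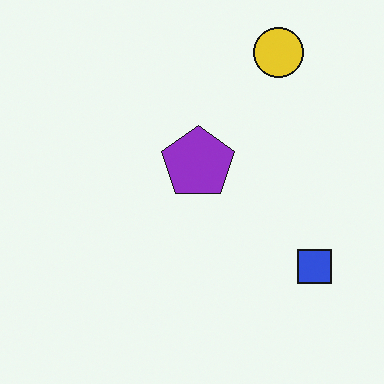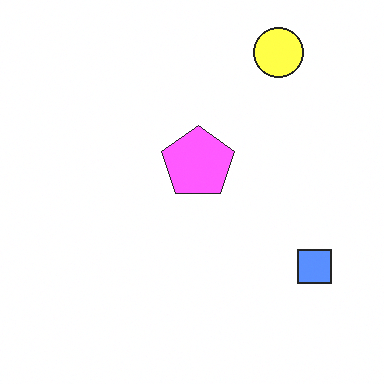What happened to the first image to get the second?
The transformation is: noticeably brightened.

Every pixel — background and shapes alike — is uniformly brightened.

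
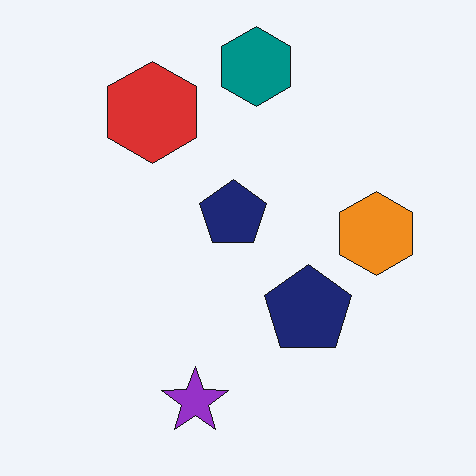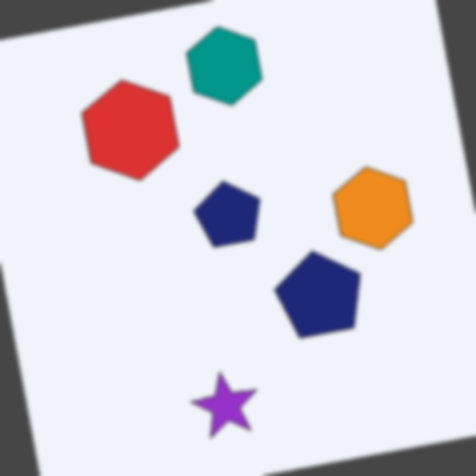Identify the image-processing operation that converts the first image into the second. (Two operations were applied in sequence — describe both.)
It was rotated counter-clockwise by a small amount, then slightly softened.

Every shape is tilted by the same angle and the image corners show triangular fill wedges — a whole-image rotation by a non-right angle. Shape edges and outlines are uniformly softened across the whole image.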